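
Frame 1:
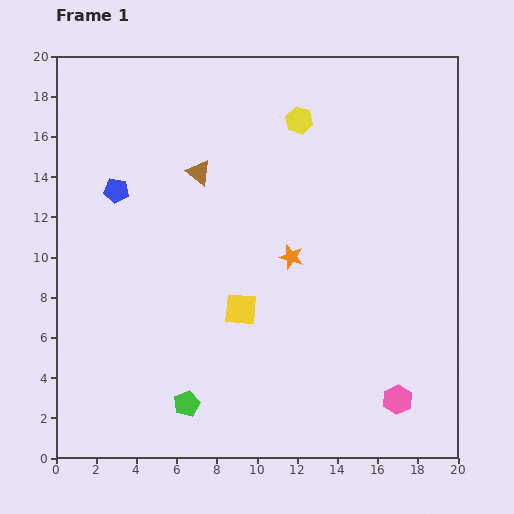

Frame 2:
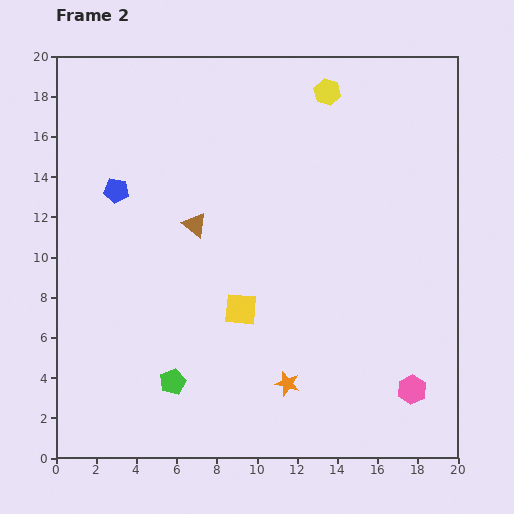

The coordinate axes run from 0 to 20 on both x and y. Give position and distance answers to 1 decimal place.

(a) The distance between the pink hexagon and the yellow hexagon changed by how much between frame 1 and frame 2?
+0.7

Distance in frame 1: 14.7. Distance in frame 2: 15.4.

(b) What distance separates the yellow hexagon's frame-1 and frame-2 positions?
2.0

The yellow hexagon moved from (12.1, 16.8) to (13.5, 18.2), a distance of √(1.4² + 1.4²) ≈ 2.0.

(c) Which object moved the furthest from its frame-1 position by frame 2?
the orange star

(moved 6.3; next 2.6)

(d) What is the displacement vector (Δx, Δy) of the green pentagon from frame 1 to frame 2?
(-0.7, 1.1)

The green pentagon was at (6.5, 2.7) in frame 1 and (5.8, 3.8) in frame 2.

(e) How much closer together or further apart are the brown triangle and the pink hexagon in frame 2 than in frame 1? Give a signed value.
-1.4

Distance in frame 1: 15.0. Distance in frame 2: 13.6.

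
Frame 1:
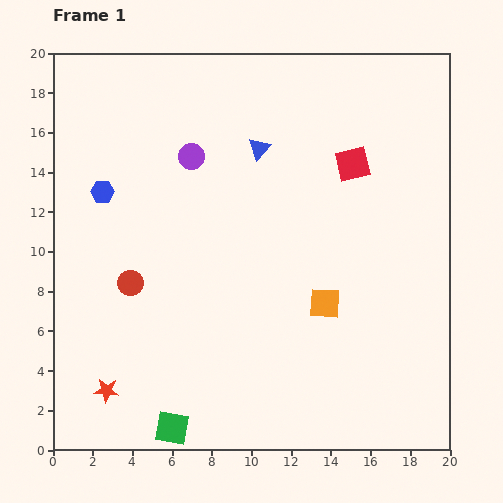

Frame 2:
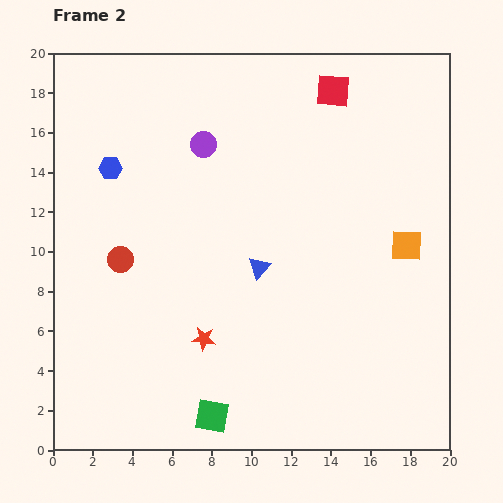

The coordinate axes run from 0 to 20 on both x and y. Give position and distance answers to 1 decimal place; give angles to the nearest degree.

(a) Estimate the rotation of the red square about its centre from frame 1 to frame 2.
18° clockwise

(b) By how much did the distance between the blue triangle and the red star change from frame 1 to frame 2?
-9.8

Distance in frame 1: 14.4. Distance in frame 2: 4.6.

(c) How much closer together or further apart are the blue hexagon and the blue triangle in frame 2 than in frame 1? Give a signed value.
+0.8

Distance in frame 1: 8.2. Distance in frame 2: 9.0.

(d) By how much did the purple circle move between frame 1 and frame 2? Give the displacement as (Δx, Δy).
(0.6, 0.6)

The purple circle was at (7.0, 14.8) in frame 1 and (7.6, 15.4) in frame 2.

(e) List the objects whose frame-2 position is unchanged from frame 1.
none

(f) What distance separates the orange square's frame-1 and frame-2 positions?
5.0

The orange square moved from (13.7, 7.4) to (17.8, 10.3), a distance of √(4.1² + 2.9²) ≈ 5.0.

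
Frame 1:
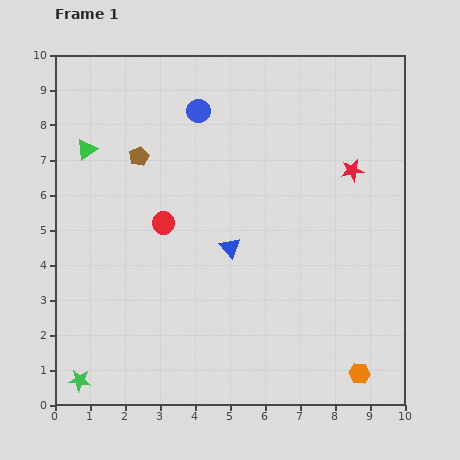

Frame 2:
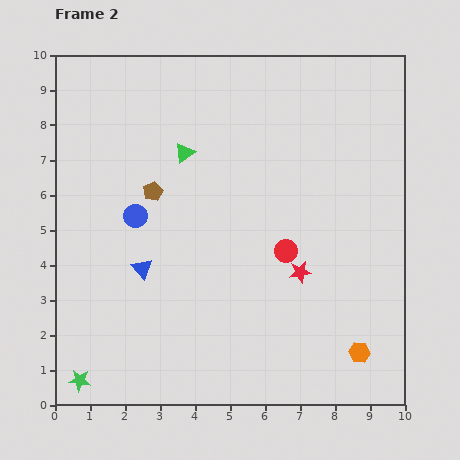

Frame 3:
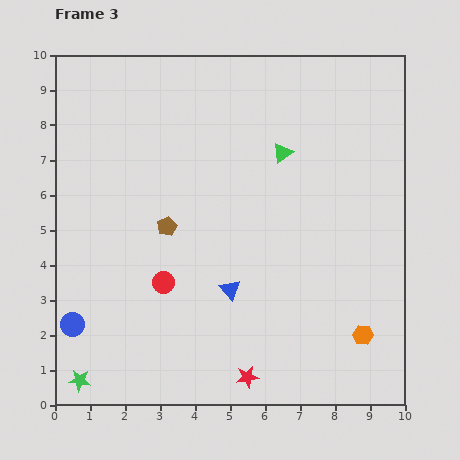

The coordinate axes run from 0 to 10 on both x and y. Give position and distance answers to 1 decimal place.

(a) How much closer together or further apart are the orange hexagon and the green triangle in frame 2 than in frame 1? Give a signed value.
-2.5

Distance in frame 1: 10.1. Distance in frame 2: 7.6.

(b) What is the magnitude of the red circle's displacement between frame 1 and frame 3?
1.7

The red circle moved from (3.1, 5.2) to (3.1, 3.5), a distance of √(0.0² + 1.7²) ≈ 1.7.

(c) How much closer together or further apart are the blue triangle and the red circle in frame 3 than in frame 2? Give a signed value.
-2.2

Distance in frame 2: 4.1. Distance in frame 3: 1.9.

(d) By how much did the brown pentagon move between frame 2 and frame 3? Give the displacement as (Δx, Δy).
(0.4, -1.0)

The brown pentagon was at (2.8, 6.1) in frame 2 and (3.2, 5.1) in frame 3.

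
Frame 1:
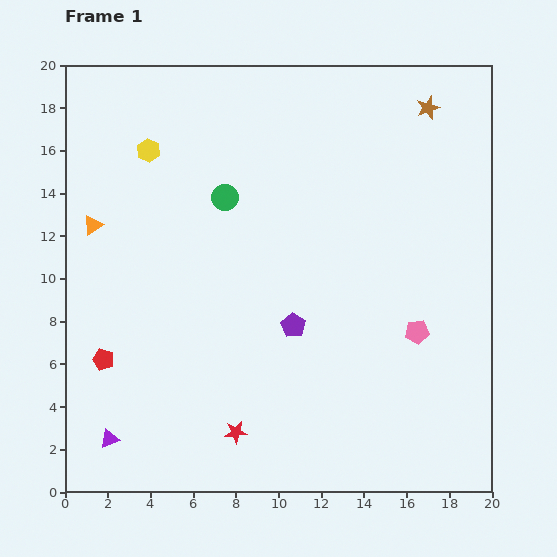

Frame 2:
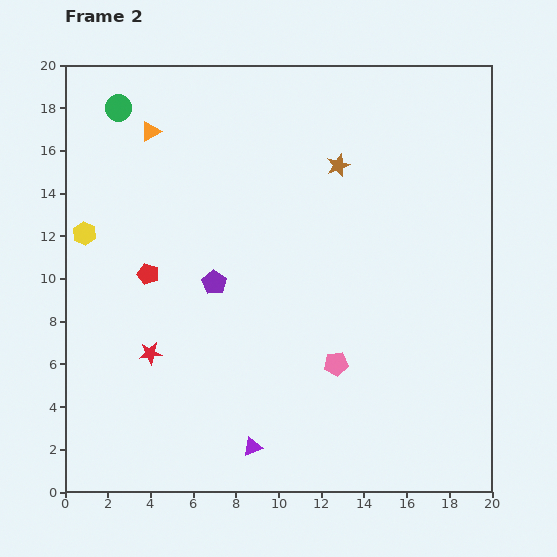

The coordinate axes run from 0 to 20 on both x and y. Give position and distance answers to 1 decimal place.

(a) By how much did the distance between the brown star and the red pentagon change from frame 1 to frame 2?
-8.9

Distance in frame 1: 19.2. Distance in frame 2: 10.3.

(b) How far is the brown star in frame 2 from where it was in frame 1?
5.0

The brown star moved from (17.0, 18.0) to (12.8, 15.3), a distance of √(4.2² + 2.7²) ≈ 5.0.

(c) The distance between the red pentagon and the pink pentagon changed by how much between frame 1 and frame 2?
-5.0

Distance in frame 1: 14.8. Distance in frame 2: 9.8.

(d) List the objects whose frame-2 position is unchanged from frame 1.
none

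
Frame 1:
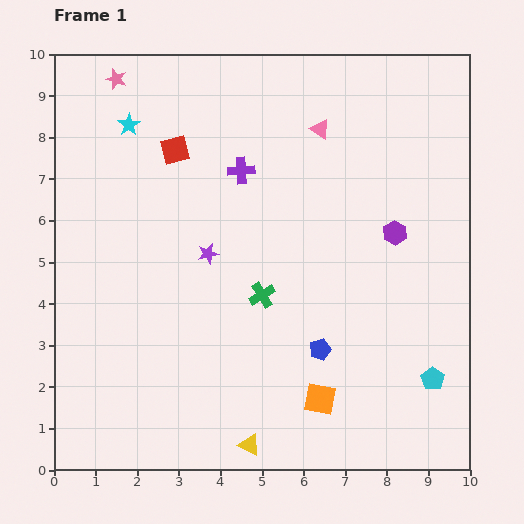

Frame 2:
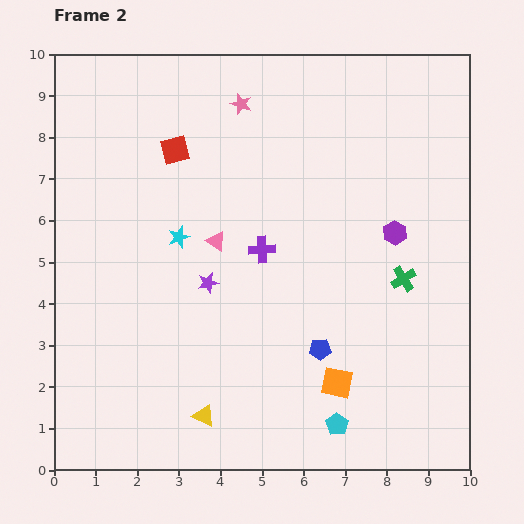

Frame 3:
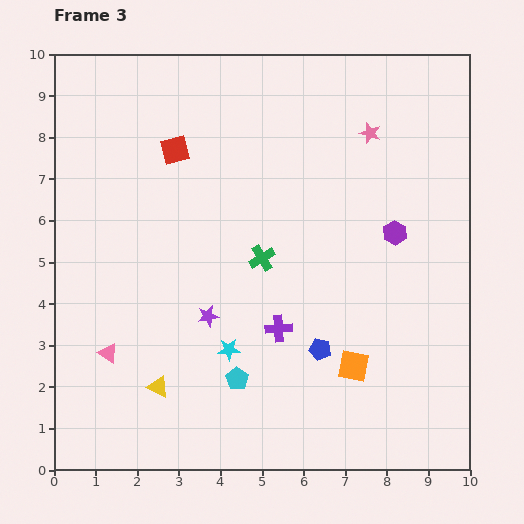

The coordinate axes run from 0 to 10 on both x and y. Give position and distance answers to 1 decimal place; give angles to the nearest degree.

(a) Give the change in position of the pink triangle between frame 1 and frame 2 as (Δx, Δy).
(-2.5, -2.7)

The pink triangle was at (6.4, 8.2) in frame 1 and (3.9, 5.5) in frame 2.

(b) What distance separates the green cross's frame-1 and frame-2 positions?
3.4

The green cross moved from (5.0, 4.2) to (8.4, 4.6), a distance of √(3.4² + 0.4²) ≈ 3.4.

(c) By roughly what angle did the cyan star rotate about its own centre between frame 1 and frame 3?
31° clockwise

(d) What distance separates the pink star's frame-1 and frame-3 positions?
6.2

The pink star moved from (1.5, 9.4) to (7.6, 8.1), a distance of √(6.1² + 1.3²) ≈ 6.2.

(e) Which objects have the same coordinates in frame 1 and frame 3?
the red square, the purple hexagon, the blue pentagon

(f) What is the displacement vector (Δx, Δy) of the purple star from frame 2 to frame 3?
(0.0, -0.8)

The purple star was at (3.7, 4.5) in frame 2 and (3.7, 3.7) in frame 3.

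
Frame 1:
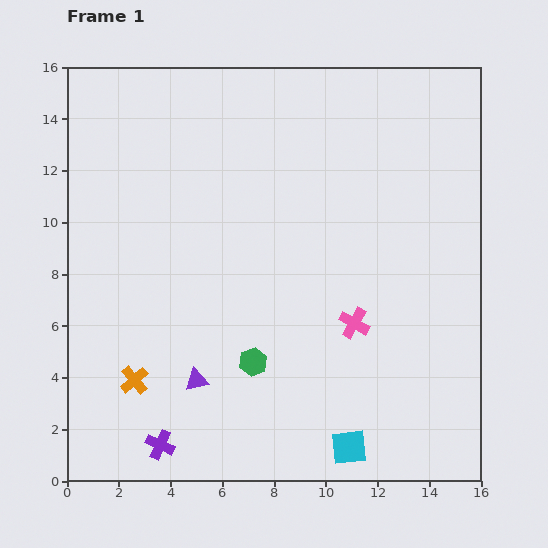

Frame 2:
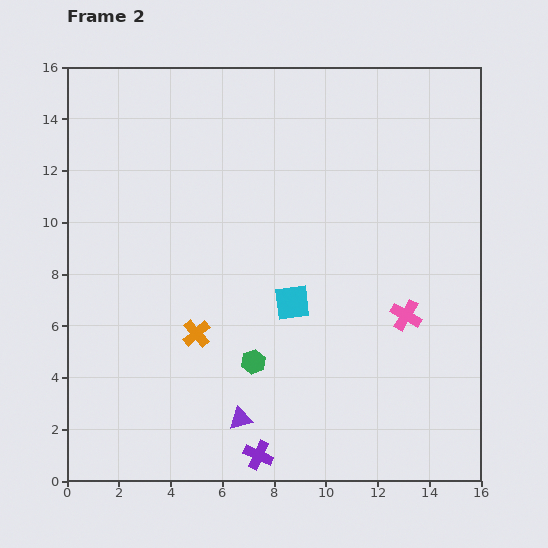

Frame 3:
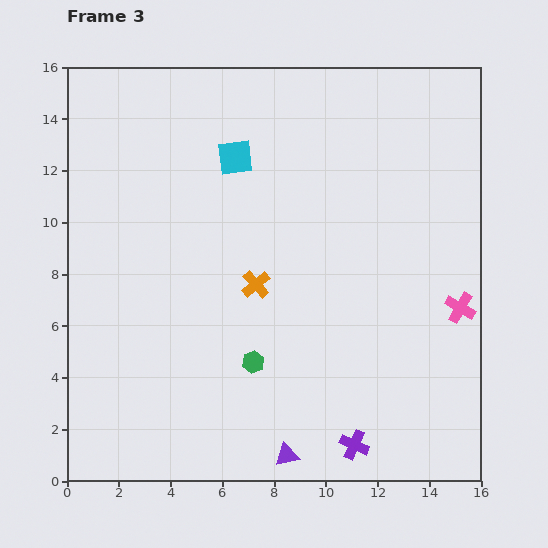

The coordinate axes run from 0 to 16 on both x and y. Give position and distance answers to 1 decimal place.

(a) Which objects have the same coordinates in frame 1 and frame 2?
the green hexagon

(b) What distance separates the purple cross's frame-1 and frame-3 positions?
7.5

The purple cross moved from (3.6, 1.4) to (11.1, 1.4), a distance of √(7.5² + 0.0²) ≈ 7.5.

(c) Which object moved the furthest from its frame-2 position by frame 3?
the cyan square

(moved 6.0; next 3.7)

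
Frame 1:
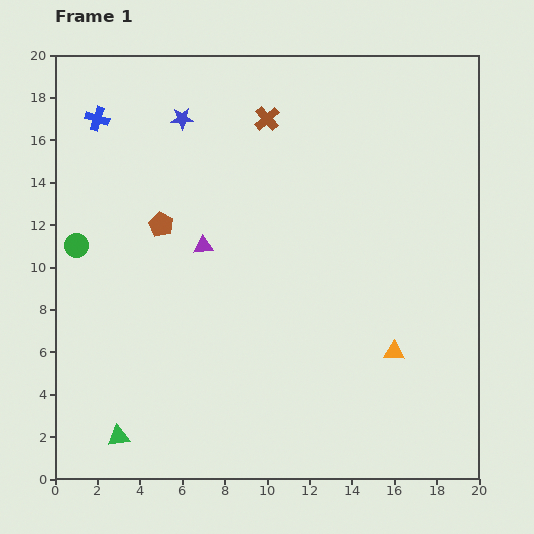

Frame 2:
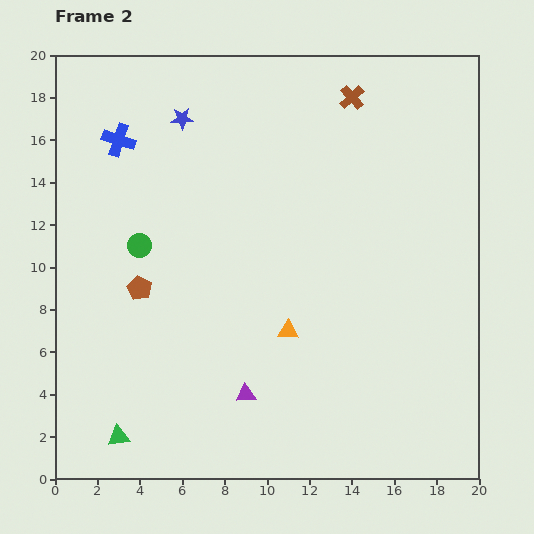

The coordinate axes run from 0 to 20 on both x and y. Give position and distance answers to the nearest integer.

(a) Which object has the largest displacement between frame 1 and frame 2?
the purple triangle

(moved 7; next 5)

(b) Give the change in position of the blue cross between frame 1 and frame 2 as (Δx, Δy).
(1, -1)

The blue cross was at (2, 17) in frame 1 and (3, 16) in frame 2.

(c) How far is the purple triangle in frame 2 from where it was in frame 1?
7

The purple triangle moved from (7, 11) to (9, 4), a distance of √(2² + 7²) ≈ 7.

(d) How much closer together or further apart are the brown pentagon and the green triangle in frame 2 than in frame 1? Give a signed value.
-3

Distance in frame 1: 10. Distance in frame 2: 7.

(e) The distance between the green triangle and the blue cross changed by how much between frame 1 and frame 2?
-1

Distance in frame 1: 15. Distance in frame 2: 14.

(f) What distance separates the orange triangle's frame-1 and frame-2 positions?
5

The orange triangle moved from (16, 6) to (11, 7), a distance of √(5² + 1²) ≈ 5.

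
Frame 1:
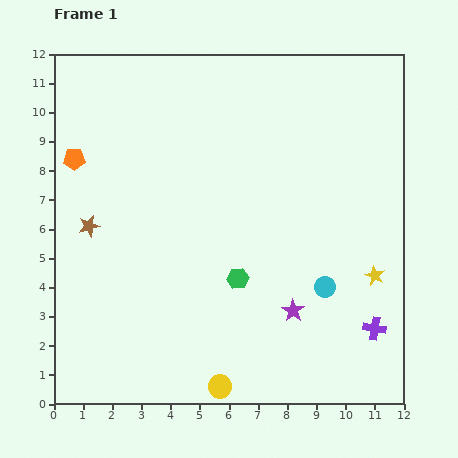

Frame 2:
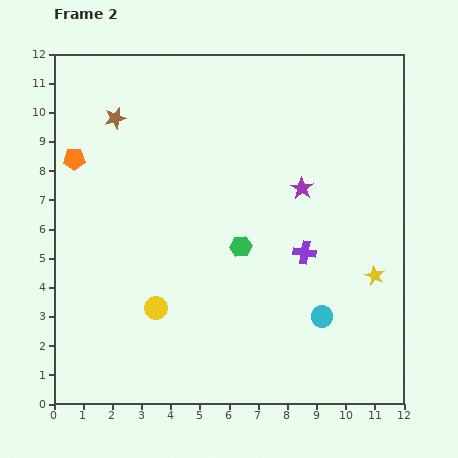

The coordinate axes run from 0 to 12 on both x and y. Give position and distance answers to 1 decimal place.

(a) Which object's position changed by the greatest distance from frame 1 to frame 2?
the purple star

(moved 4.2; next 3.8)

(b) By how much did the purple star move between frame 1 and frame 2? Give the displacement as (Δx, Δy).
(0.3, 4.2)

The purple star was at (8.2, 3.2) in frame 1 and (8.5, 7.4) in frame 2.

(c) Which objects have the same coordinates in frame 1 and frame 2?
the orange pentagon, the yellow star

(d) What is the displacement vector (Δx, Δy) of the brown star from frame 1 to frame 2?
(0.9, 3.7)

The brown star was at (1.2, 6.1) in frame 1 and (2.1, 9.8) in frame 2.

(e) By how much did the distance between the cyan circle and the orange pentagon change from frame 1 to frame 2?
+0.4

Distance in frame 1: 9.7. Distance in frame 2: 10.1.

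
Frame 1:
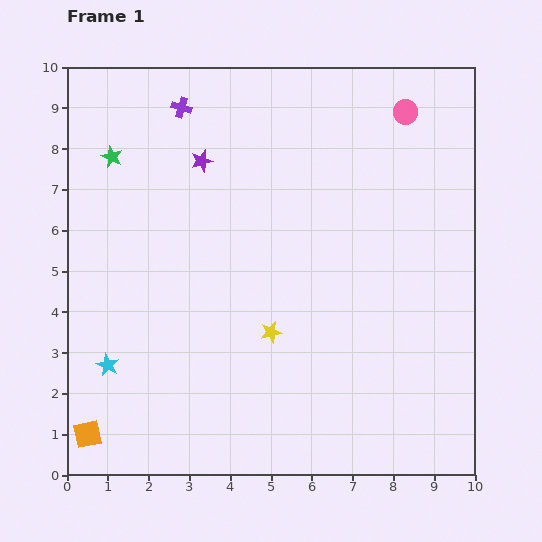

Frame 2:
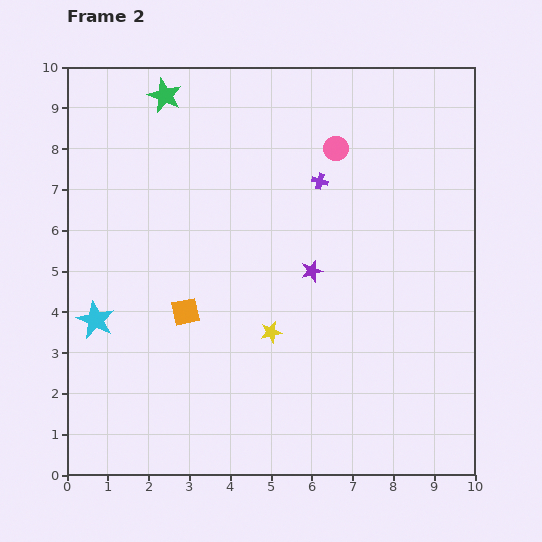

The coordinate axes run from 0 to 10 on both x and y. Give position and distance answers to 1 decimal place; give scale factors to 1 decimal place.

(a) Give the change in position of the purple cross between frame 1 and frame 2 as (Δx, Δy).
(3.4, -1.8)

The purple cross was at (2.8, 9.0) in frame 1 and (6.2, 7.2) in frame 2.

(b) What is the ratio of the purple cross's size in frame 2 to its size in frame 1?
0.8×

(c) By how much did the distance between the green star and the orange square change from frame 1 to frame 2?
-1.5

Distance in frame 1: 6.8. Distance in frame 2: 5.3.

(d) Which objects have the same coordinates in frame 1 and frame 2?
the yellow star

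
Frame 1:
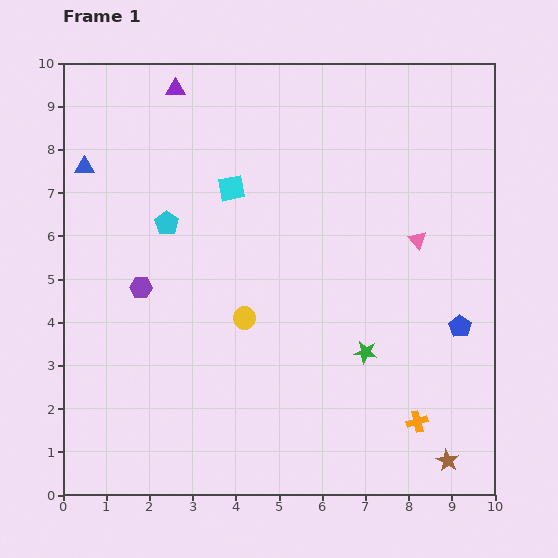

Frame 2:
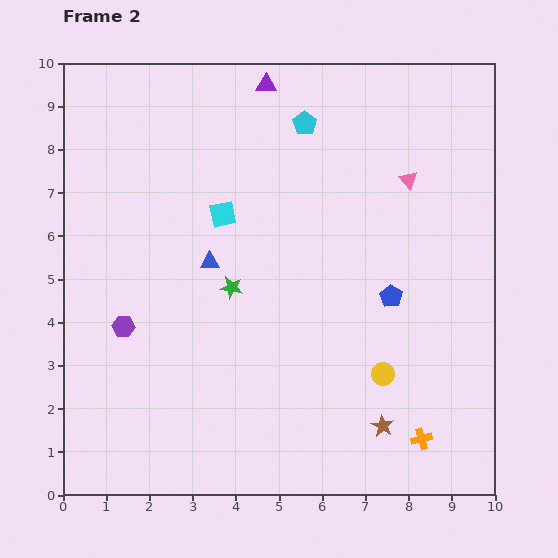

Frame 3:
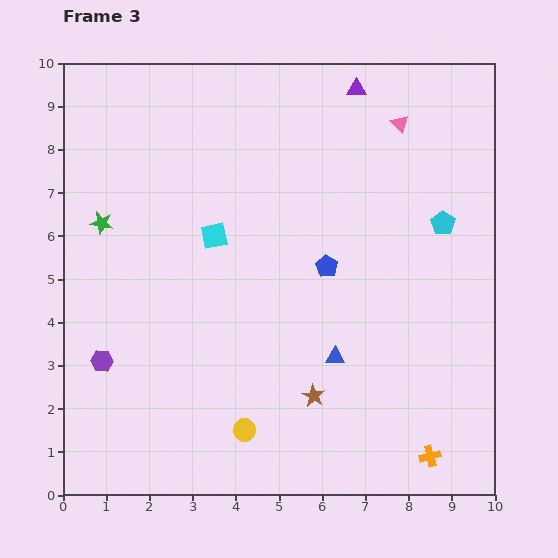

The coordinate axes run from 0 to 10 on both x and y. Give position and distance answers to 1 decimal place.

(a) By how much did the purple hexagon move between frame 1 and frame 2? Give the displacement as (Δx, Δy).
(-0.4, -0.9)

The purple hexagon was at (1.8, 4.8) in frame 1 and (1.4, 3.9) in frame 2.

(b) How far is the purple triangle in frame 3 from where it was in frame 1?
4.2

The purple triangle moved from (2.6, 9.4) to (6.8, 9.4), a distance of √(4.2² + 0.0²) ≈ 4.2.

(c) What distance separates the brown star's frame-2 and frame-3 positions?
1.7

The brown star moved from (7.4, 1.6) to (5.8, 2.3), a distance of √(1.6² + 0.7²) ≈ 1.7.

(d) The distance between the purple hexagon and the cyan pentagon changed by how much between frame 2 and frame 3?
+2.2

Distance in frame 2: 6.3. Distance in frame 3: 8.5.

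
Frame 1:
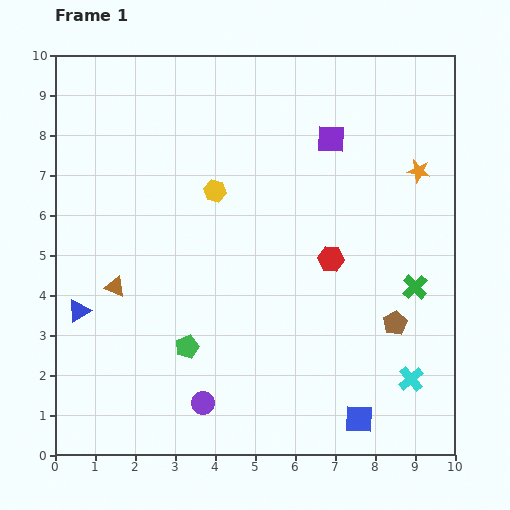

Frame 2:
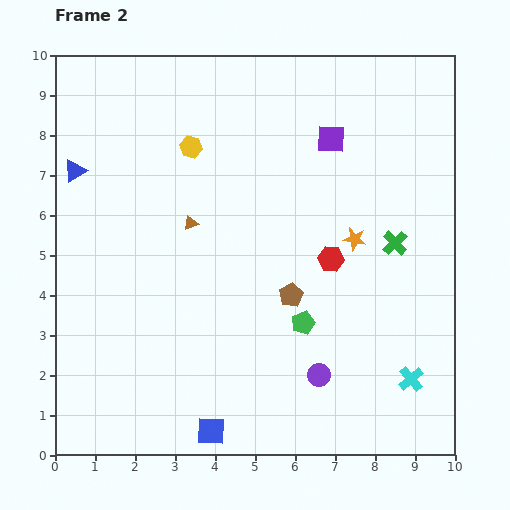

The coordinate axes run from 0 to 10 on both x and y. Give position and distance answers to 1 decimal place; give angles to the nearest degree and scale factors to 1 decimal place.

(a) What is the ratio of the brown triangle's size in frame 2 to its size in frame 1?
0.7×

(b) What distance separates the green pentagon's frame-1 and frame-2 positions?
3.0

The green pentagon moved from (3.3, 2.7) to (6.2, 3.3), a distance of √(2.9² + 0.6²) ≈ 3.0.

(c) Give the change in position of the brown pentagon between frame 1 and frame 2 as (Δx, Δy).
(-2.6, 0.7)

The brown pentagon was at (8.5, 3.3) in frame 1 and (5.9, 4.0) in frame 2.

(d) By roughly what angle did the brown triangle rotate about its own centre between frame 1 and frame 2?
43° counter-clockwise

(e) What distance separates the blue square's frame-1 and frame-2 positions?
3.7

The blue square moved from (7.6, 0.9) to (3.9, 0.6), a distance of √(3.7² + 0.3²) ≈ 3.7.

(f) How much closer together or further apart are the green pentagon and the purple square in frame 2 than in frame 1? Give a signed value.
-1.6

Distance in frame 1: 6.3. Distance in frame 2: 4.7.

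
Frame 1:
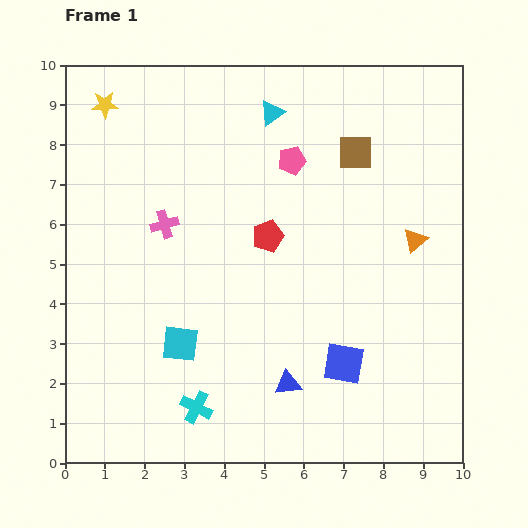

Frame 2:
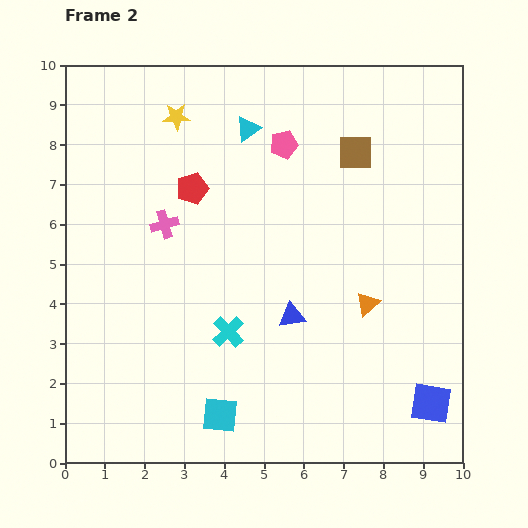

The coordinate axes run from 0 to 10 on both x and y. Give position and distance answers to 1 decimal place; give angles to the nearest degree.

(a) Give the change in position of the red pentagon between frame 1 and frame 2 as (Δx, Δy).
(-1.9, 1.2)

The red pentagon was at (5.1, 5.7) in frame 1 and (3.2, 6.9) in frame 2.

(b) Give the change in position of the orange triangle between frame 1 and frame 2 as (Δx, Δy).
(-1.2, -1.6)

The orange triangle was at (8.8, 5.6) in frame 1 and (7.6, 4.0) in frame 2.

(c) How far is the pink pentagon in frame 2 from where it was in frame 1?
0.4

The pink pentagon moved from (5.7, 7.6) to (5.5, 8.0), a distance of √(0.2² + 0.4²) ≈ 0.4.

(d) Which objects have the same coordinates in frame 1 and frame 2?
the pink cross, the brown square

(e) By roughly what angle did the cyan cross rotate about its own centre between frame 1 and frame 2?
19° clockwise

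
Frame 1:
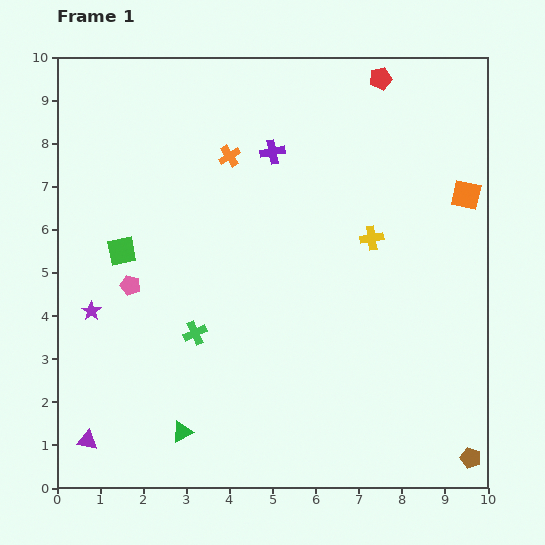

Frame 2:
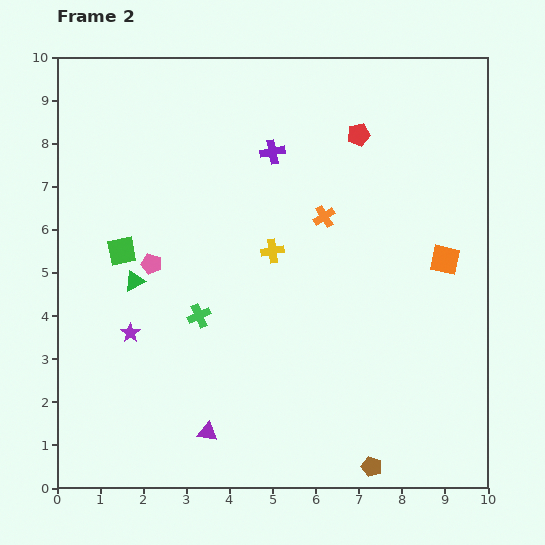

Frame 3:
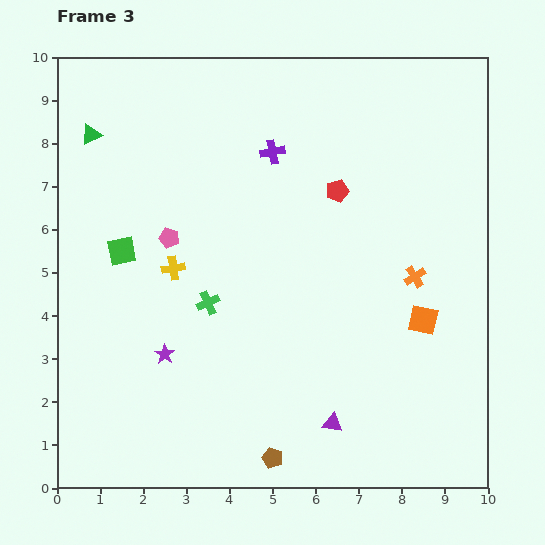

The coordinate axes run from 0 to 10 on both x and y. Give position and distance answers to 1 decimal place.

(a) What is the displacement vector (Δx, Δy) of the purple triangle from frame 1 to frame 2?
(2.8, 0.2)

The purple triangle was at (0.7, 1.1) in frame 1 and (3.5, 1.3) in frame 2.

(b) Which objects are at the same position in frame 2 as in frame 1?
the purple cross, the green square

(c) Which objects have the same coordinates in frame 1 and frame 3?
the purple cross, the green square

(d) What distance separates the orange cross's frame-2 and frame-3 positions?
2.5

The orange cross moved from (6.2, 6.3) to (8.3, 4.9), a distance of √(2.1² + 1.4²) ≈ 2.5.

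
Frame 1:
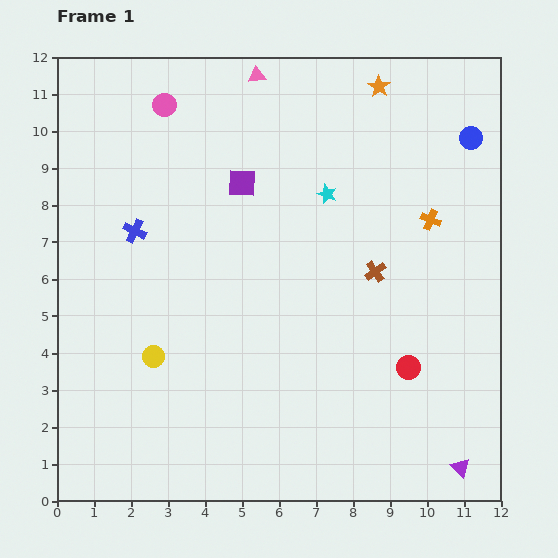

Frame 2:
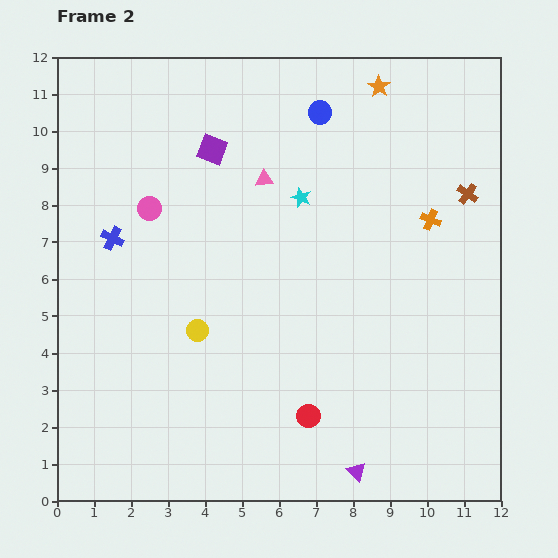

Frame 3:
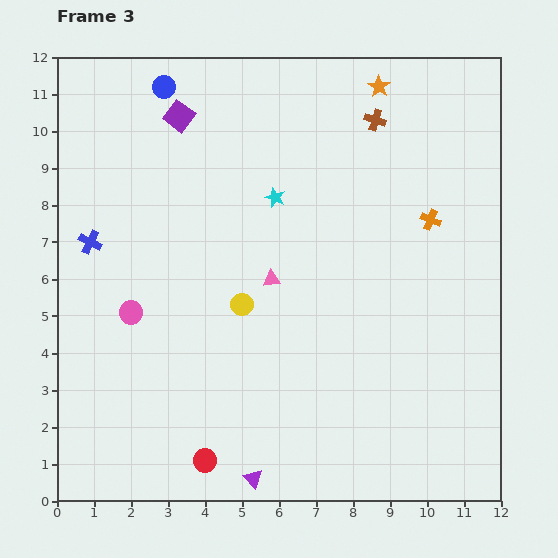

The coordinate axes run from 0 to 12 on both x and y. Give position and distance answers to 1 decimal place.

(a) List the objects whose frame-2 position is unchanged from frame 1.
the orange star, the orange cross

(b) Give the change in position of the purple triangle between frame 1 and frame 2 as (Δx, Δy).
(-2.8, -0.1)

The purple triangle was at (10.9, 0.9) in frame 1 and (8.1, 0.8) in frame 2.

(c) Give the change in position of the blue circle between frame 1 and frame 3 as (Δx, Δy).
(-8.3, 1.4)

The blue circle was at (11.2, 9.8) in frame 1 and (2.9, 11.2) in frame 3.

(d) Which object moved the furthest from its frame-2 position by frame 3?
the blue circle

(moved 4.3; next 3.2)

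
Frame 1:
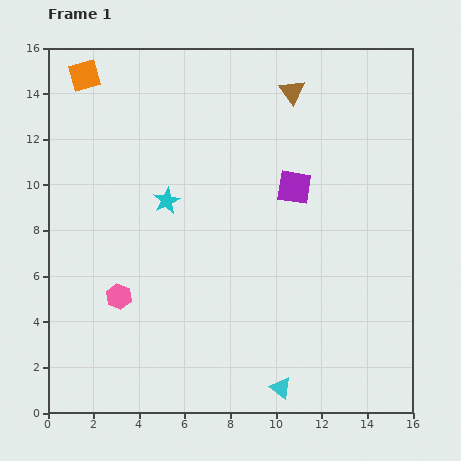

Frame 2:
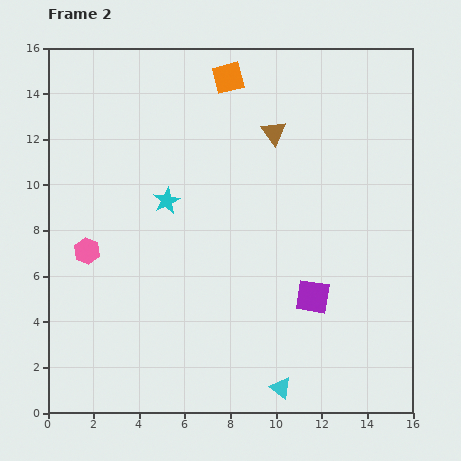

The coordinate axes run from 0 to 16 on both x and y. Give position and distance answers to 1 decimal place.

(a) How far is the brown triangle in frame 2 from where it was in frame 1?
2.0

The brown triangle moved from (10.7, 14.1) to (9.9, 12.3), a distance of √(0.8² + 1.8²) ≈ 2.0.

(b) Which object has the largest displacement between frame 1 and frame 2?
the orange square

(moved 6.3; next 4.9)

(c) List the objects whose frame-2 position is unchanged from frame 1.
the cyan triangle, the cyan star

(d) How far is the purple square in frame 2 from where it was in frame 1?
4.9

The purple square moved from (10.8, 9.9) to (11.6, 5.1), a distance of √(0.8² + 4.8²) ≈ 4.9.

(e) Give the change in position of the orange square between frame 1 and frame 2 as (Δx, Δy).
(6.3, -0.1)

The orange square was at (1.6, 14.8) in frame 1 and (7.9, 14.7) in frame 2.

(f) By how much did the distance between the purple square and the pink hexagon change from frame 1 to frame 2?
+1.0

Distance in frame 1: 9.1. Distance in frame 2: 10.1.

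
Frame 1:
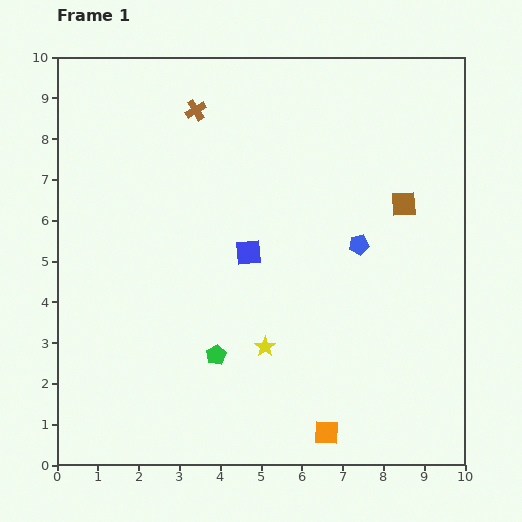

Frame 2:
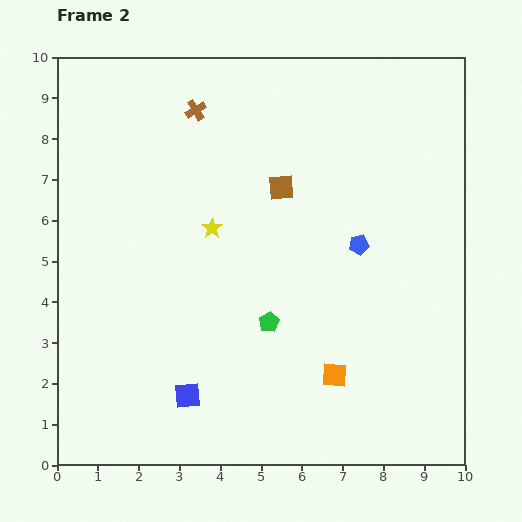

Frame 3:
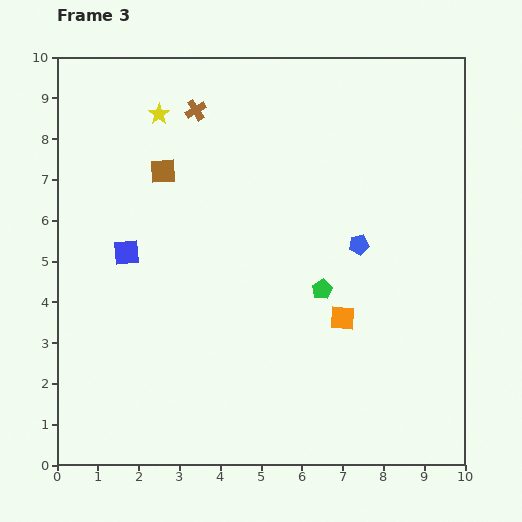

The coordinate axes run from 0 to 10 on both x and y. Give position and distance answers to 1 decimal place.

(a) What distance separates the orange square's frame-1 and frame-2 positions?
1.4

The orange square moved from (6.6, 0.8) to (6.8, 2.2), a distance of √(0.2² + 1.4²) ≈ 1.4.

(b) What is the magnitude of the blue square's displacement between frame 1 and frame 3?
3.0

The blue square moved from (4.7, 5.2) to (1.7, 5.2), a distance of √(3.0² + 0.0²) ≈ 3.0.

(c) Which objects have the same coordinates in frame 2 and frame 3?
the brown cross, the blue pentagon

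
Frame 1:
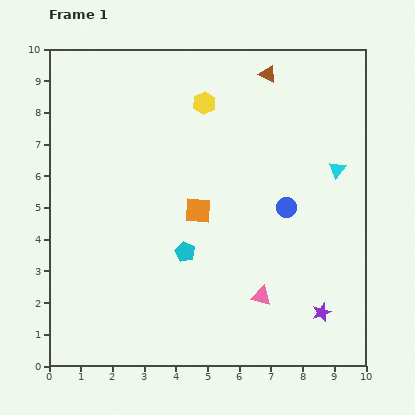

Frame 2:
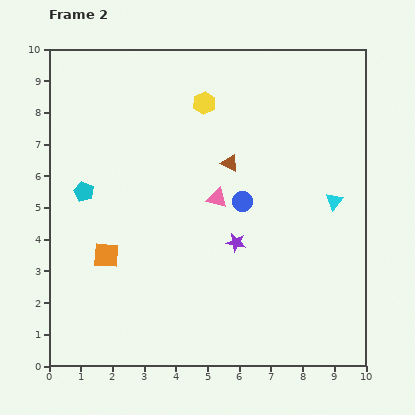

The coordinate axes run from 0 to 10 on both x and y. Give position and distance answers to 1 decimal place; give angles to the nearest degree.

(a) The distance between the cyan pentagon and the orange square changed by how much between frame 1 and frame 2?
+0.7

Distance in frame 1: 1.4. Distance in frame 2: 2.1.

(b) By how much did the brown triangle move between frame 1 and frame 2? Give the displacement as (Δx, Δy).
(-1.2, -2.8)

The brown triangle was at (6.9, 9.2) in frame 1 and (5.7, 6.4) in frame 2.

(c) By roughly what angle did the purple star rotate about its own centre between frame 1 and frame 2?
30° clockwise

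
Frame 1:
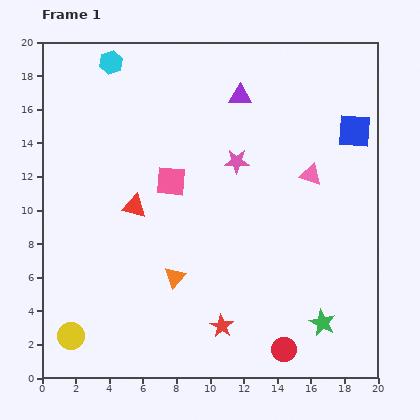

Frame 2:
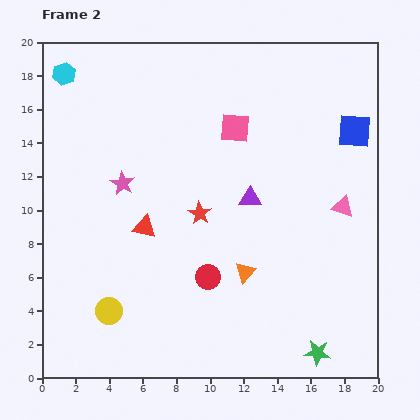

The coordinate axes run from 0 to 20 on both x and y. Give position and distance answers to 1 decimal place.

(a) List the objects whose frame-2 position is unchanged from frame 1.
the blue square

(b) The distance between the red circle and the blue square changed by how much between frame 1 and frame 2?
-1.4

Distance in frame 1: 13.7. Distance in frame 2: 12.3.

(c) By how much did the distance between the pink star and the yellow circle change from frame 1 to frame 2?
-6.8

Distance in frame 1: 14.4. Distance in frame 2: 7.6.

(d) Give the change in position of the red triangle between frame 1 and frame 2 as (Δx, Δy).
(0.6, -1.2)

The red triangle was at (5.5, 10.2) in frame 1 and (6.1, 9.0) in frame 2.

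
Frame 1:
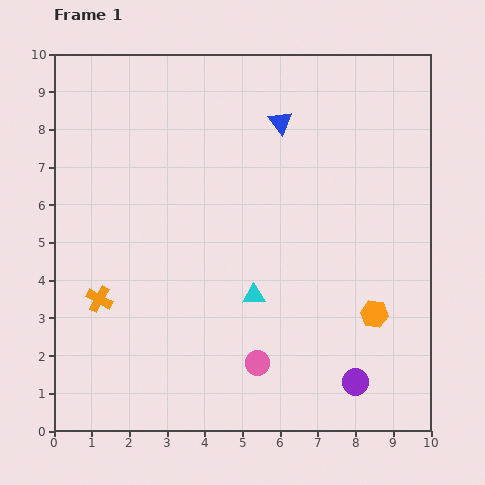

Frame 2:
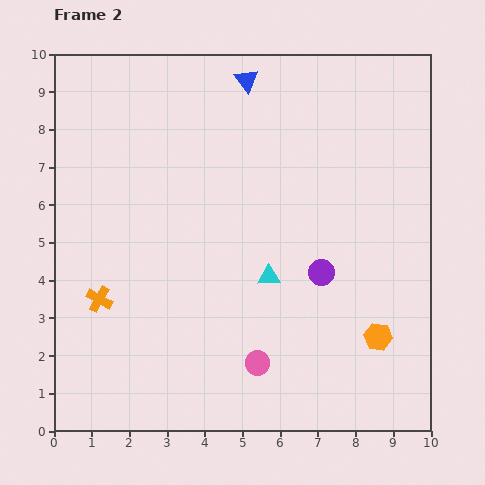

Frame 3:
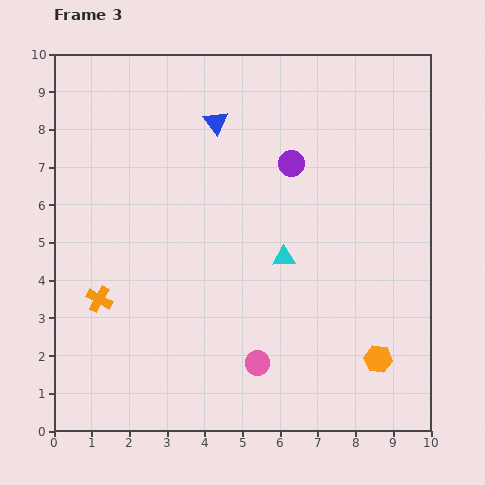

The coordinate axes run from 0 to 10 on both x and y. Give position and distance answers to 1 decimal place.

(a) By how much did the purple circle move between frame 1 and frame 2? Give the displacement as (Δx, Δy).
(-0.9, 2.9)

The purple circle was at (8.0, 1.3) in frame 1 and (7.1, 4.2) in frame 2.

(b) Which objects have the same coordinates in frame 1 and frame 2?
the pink circle, the orange cross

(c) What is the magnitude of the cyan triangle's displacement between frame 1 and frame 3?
1.3

The cyan triangle moved from (5.3, 3.6) to (6.1, 4.6), a distance of √(0.8² + 1.0²) ≈ 1.3.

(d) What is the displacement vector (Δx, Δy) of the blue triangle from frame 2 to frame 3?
(-0.8, -1.1)

The blue triangle was at (5.1, 9.3) in frame 2 and (4.3, 8.2) in frame 3.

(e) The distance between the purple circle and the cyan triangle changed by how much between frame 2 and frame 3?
+1.1

Distance in frame 2: 1.4. Distance in frame 3: 2.5.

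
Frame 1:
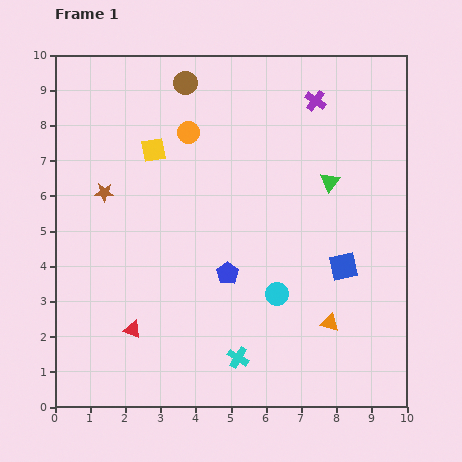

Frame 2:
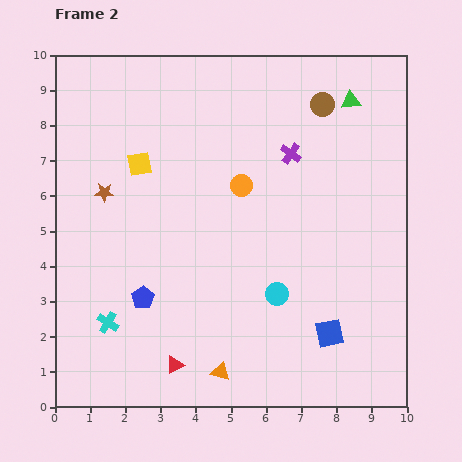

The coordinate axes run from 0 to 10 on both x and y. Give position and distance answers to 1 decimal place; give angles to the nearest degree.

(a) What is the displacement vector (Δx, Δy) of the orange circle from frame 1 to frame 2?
(1.5, -1.5)

The orange circle was at (3.8, 7.8) in frame 1 and (5.3, 6.3) in frame 2.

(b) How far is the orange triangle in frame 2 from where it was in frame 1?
3.4

The orange triangle moved from (7.8, 2.4) to (4.7, 1.0), a distance of √(3.1² + 1.4²) ≈ 3.4.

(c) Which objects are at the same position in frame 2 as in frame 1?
the cyan circle, the brown star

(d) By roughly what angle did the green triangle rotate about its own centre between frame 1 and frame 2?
47° clockwise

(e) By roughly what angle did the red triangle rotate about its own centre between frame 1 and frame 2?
49° counter-clockwise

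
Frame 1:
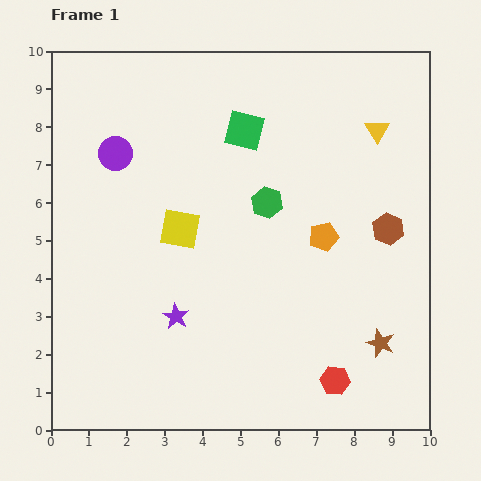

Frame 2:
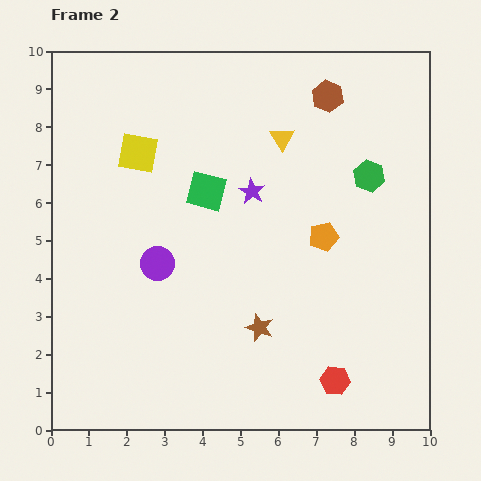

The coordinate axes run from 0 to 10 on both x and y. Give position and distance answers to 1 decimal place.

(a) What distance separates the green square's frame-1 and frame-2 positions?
1.9

The green square moved from (5.1, 7.9) to (4.1, 6.3), a distance of √(1.0² + 1.6²) ≈ 1.9.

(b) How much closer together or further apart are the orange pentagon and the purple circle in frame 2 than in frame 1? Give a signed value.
-1.4

Distance in frame 1: 5.9. Distance in frame 2: 4.5.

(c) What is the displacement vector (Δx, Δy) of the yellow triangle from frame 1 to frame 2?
(-2.5, -0.2)

The yellow triangle was at (8.6, 7.9) in frame 1 and (6.1, 7.7) in frame 2.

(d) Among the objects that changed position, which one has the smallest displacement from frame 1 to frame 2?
the green square

(moved 1.9)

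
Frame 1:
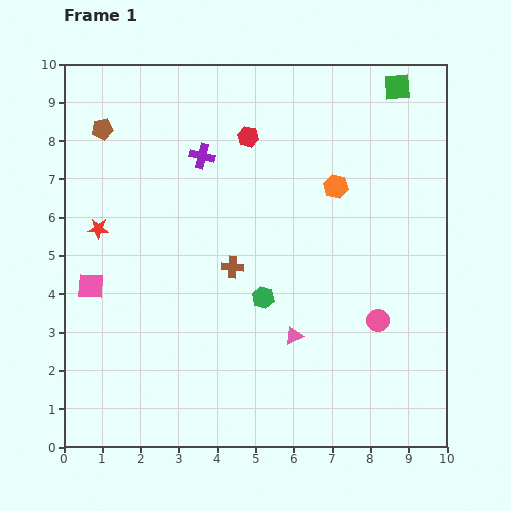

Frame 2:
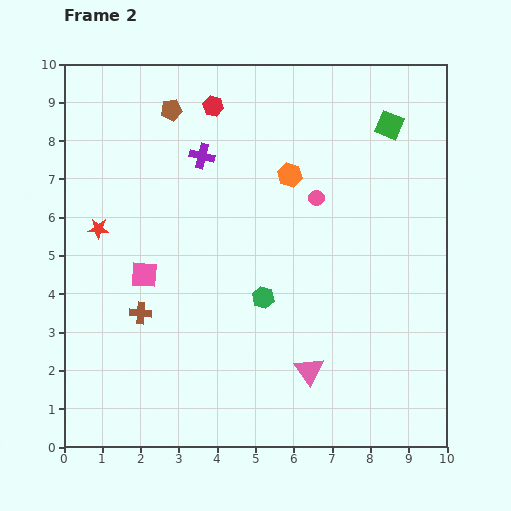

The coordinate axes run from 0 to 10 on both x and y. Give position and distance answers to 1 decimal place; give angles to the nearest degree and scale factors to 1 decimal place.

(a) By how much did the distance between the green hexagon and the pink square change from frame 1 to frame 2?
-1.3

Distance in frame 1: 4.5. Distance in frame 2: 3.2.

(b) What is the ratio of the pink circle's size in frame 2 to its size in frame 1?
0.7×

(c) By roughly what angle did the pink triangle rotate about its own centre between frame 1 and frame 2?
41° counter-clockwise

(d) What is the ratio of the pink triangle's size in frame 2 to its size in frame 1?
1.6×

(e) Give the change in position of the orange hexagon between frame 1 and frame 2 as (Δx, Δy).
(-1.2, 0.3)

The orange hexagon was at (7.1, 6.8) in frame 1 and (5.9, 7.1) in frame 2.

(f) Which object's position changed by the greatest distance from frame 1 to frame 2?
the pink circle

(moved 3.6; next 2.7)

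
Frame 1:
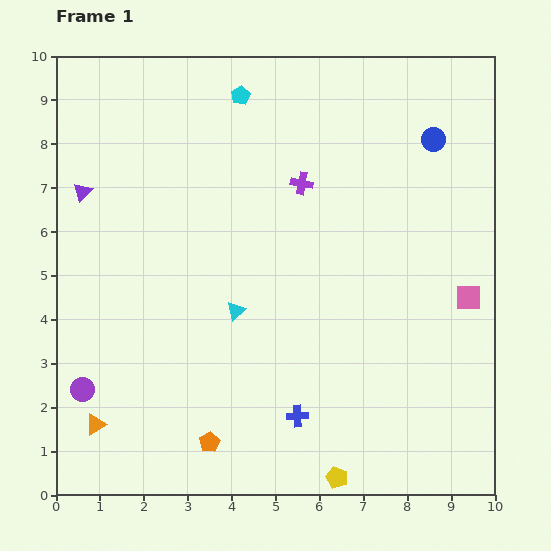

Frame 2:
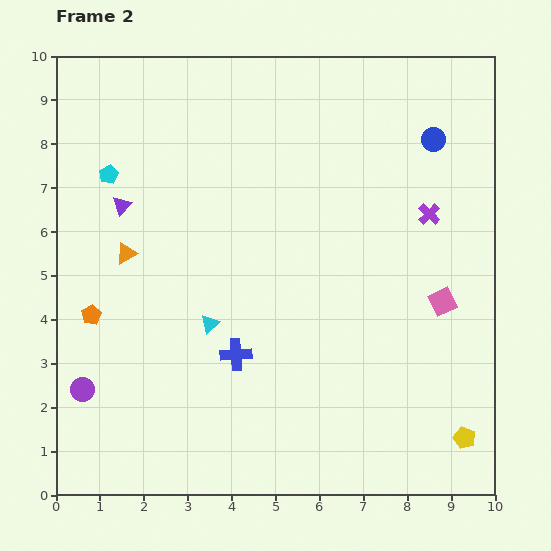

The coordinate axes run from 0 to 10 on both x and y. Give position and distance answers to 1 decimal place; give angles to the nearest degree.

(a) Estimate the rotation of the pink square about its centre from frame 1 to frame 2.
26° counter-clockwise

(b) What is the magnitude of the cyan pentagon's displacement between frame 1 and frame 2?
3.5

The cyan pentagon moved from (4.2, 9.1) to (1.2, 7.3), a distance of √(3.0² + 1.8²) ≈ 3.5.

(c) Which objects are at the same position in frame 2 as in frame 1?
the purple circle, the blue circle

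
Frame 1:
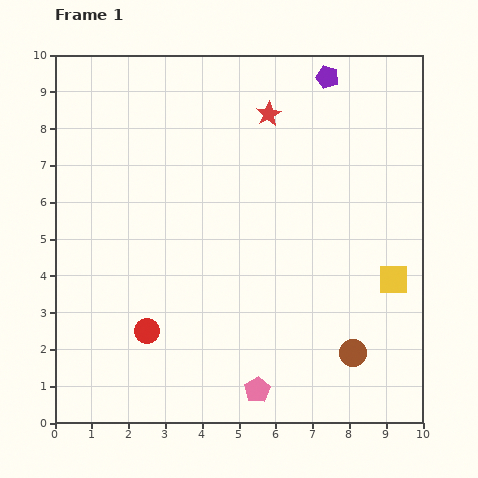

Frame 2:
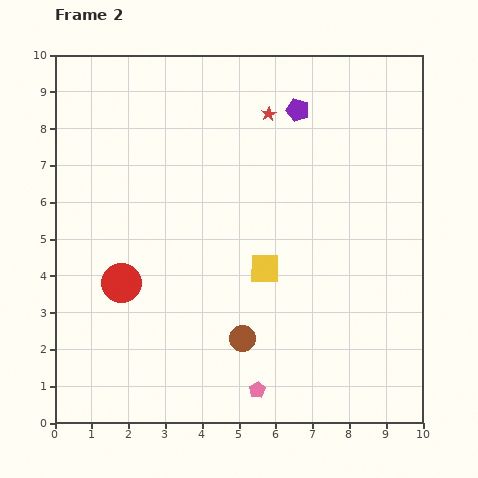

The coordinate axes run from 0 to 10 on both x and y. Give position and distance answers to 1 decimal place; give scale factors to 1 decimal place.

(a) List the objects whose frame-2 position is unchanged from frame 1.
the red star, the pink pentagon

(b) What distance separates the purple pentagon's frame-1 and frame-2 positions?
1.2

The purple pentagon moved from (7.4, 9.4) to (6.6, 8.5), a distance of √(0.8² + 0.9²) ≈ 1.2.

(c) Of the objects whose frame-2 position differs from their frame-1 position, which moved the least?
the purple pentagon

(moved 1.2)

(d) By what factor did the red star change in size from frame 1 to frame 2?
0.6×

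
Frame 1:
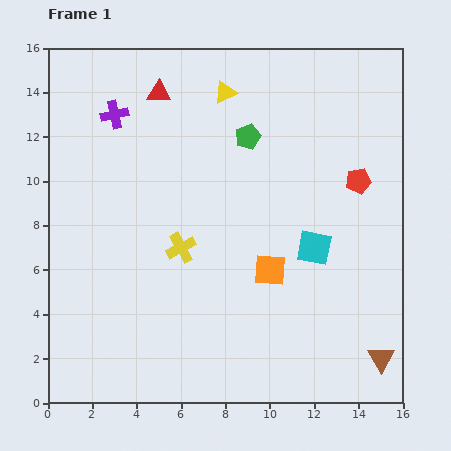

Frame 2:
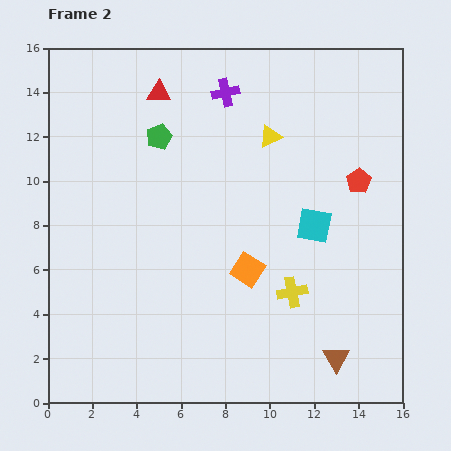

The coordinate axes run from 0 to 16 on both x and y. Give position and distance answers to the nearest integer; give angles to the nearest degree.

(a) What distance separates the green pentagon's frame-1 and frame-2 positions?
4

The green pentagon moved from (9, 12) to (5, 12), a distance of √(4² + 0²) ≈ 4.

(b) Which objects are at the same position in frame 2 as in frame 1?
the red pentagon, the red triangle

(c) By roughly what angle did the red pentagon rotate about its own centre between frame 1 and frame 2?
22° counter-clockwise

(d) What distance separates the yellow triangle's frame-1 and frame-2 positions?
3

The yellow triangle moved from (8, 14) to (10, 12), a distance of √(2² + 2²) ≈ 3.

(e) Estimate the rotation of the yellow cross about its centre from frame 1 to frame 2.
17° clockwise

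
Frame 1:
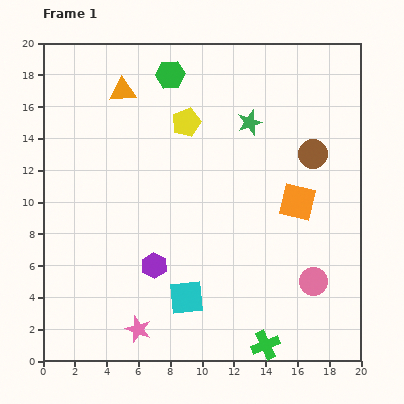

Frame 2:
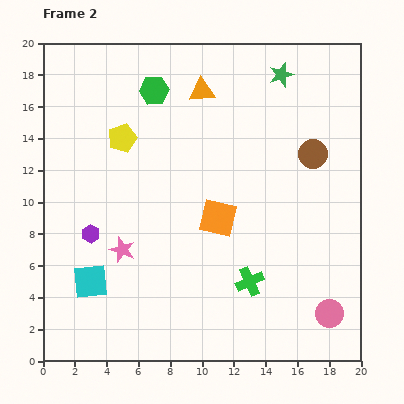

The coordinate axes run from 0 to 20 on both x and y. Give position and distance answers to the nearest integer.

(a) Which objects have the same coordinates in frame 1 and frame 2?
the brown circle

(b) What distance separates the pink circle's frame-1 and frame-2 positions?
2

The pink circle moved from (17, 5) to (18, 3), a distance of √(1² + 2²) ≈ 2.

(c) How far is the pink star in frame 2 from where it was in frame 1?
5

The pink star moved from (6, 2) to (5, 7), a distance of √(1² + 5²) ≈ 5.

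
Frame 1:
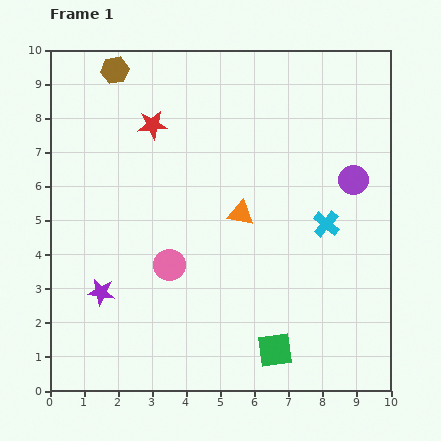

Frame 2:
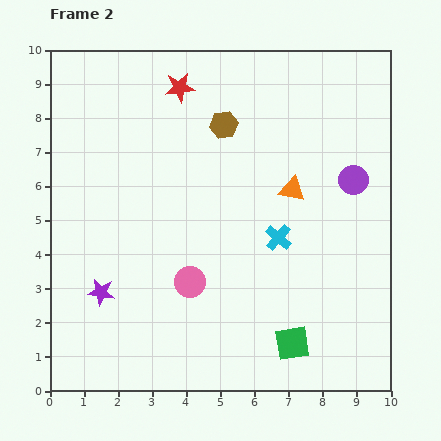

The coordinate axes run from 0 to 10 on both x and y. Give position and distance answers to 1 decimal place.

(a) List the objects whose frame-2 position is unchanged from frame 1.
the purple circle, the purple star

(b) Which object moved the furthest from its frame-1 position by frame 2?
the brown hexagon

(moved 3.6; next 1.7)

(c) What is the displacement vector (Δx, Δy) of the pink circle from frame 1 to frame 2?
(0.6, -0.5)

The pink circle was at (3.5, 3.7) in frame 1 and (4.1, 3.2) in frame 2.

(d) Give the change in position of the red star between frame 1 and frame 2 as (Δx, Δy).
(0.8, 1.1)

The red star was at (3.0, 7.8) in frame 1 and (3.8, 8.9) in frame 2.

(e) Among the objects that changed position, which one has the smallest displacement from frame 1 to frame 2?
the green square

(moved 0.5)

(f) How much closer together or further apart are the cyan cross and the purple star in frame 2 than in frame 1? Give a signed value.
-1.5

Distance in frame 1: 6.9. Distance in frame 2: 5.4.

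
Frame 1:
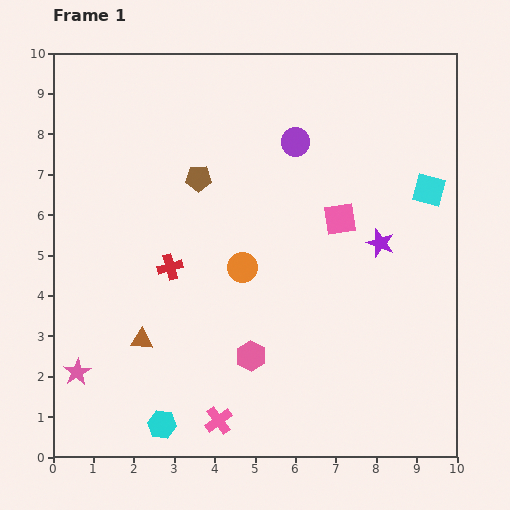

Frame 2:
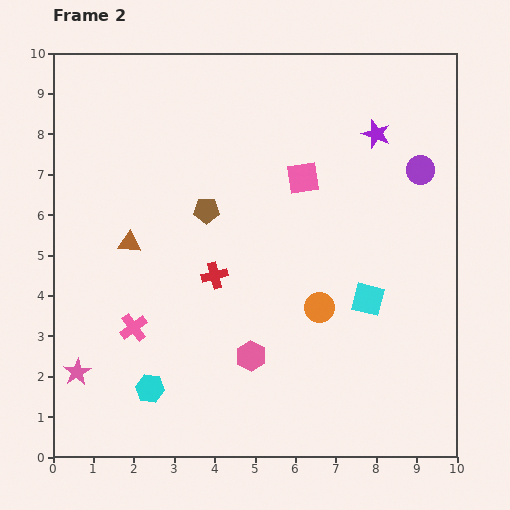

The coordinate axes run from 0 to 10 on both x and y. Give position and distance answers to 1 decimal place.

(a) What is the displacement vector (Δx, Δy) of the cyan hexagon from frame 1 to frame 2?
(-0.3, 0.9)

The cyan hexagon was at (2.7, 0.8) in frame 1 and (2.4, 1.7) in frame 2.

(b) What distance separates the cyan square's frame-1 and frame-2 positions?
3.1

The cyan square moved from (9.3, 6.6) to (7.8, 3.9), a distance of √(1.5² + 2.7²) ≈ 3.1.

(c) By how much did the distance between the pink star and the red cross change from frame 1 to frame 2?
+0.7

Distance in frame 1: 3.5. Distance in frame 2: 4.2.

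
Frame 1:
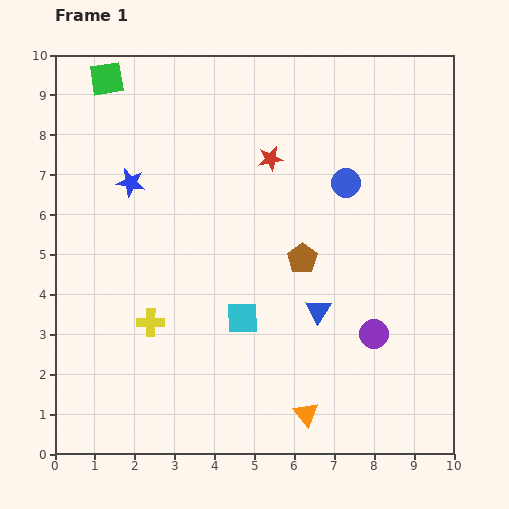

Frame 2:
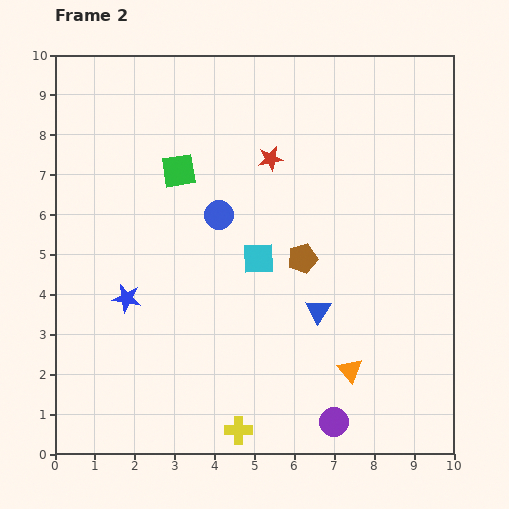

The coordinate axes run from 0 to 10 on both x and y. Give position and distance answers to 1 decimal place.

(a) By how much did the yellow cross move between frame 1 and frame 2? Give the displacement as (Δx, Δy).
(2.2, -2.7)

The yellow cross was at (2.4, 3.3) in frame 1 and (4.6, 0.6) in frame 2.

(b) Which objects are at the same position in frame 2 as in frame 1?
the red star, the blue triangle, the brown pentagon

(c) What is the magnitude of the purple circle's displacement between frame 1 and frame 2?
2.4

The purple circle moved from (8.0, 3.0) to (7.0, 0.8), a distance of √(1.0² + 2.2²) ≈ 2.4.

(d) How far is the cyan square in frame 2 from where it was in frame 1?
1.6

The cyan square moved from (4.7, 3.4) to (5.1, 4.9), a distance of √(0.4² + 1.5²) ≈ 1.6.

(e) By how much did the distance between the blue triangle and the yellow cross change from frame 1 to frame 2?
-0.6

Distance in frame 1: 4.2. Distance in frame 2: 3.6.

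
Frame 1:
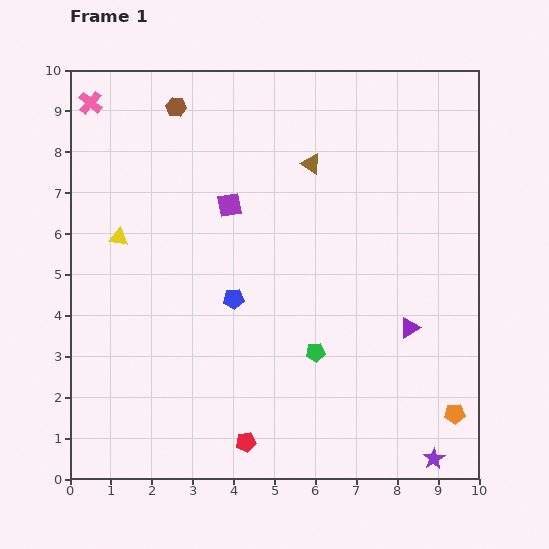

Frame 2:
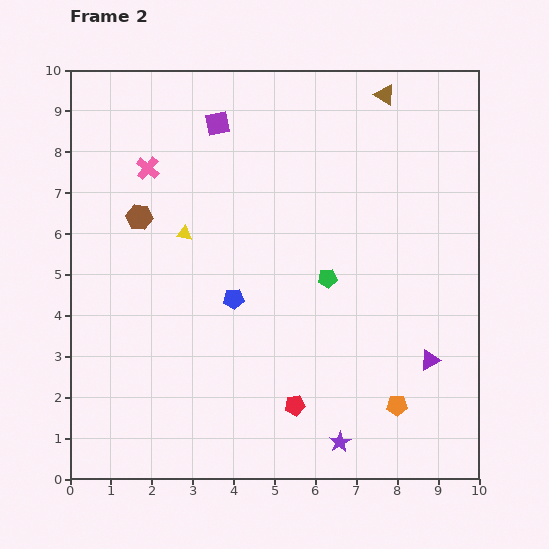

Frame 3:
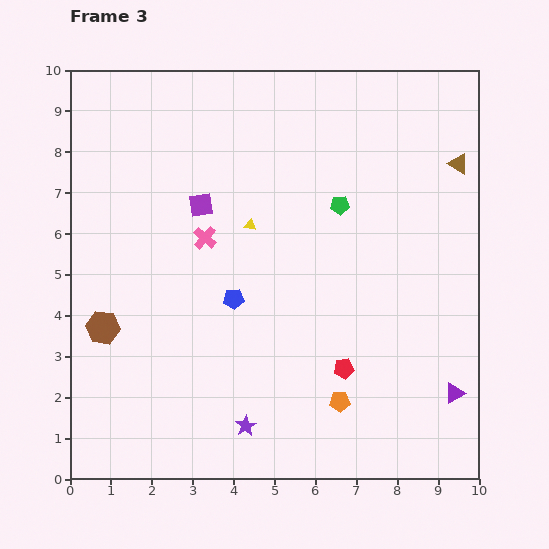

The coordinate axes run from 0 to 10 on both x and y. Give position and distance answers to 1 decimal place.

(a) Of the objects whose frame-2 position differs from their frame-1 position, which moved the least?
the purple triangle

(moved 0.9)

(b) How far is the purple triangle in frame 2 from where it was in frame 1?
0.9

The purple triangle moved from (8.3, 3.7) to (8.8, 2.9), a distance of √(0.5² + 0.8²) ≈ 0.9.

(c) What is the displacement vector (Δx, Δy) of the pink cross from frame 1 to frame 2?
(1.4, -1.6)

The pink cross was at (0.5, 9.2) in frame 1 and (1.9, 7.6) in frame 2.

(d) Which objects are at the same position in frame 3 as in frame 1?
the blue pentagon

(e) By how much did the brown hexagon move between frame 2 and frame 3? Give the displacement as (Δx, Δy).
(-0.9, -2.7)

The brown hexagon was at (1.7, 6.4) in frame 2 and (0.8, 3.7) in frame 3.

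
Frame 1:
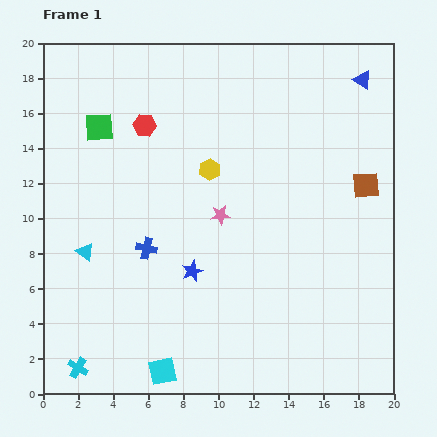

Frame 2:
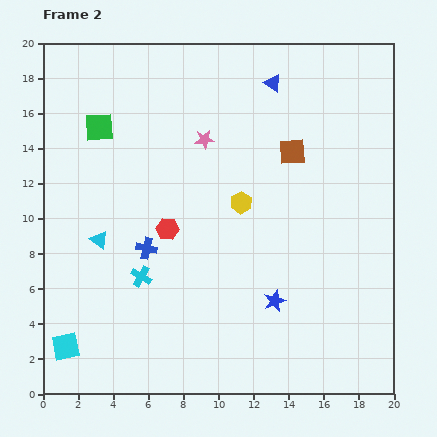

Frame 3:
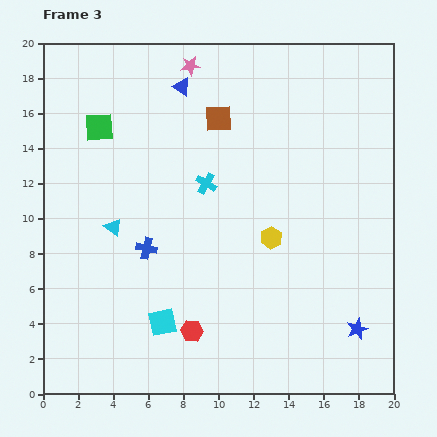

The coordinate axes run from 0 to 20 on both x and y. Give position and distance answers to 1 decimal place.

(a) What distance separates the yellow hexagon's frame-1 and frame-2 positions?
2.6

The yellow hexagon moved from (9.5, 12.8) to (11.3, 10.9), a distance of √(1.8² + 1.9²) ≈ 2.6.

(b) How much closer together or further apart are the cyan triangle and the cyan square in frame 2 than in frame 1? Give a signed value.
-1.7

Distance in frame 1: 8.1. Distance in frame 2: 6.4.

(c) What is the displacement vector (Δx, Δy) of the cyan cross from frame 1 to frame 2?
(3.6, 5.2)

The cyan cross was at (2.0, 1.5) in frame 1 and (5.6, 6.7) in frame 2.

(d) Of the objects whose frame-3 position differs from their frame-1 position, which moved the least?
the cyan triangle

(moved 2.1)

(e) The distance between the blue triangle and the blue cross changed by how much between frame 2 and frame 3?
-2.4

Distance in frame 2: 11.8. Distance in frame 3: 9.4.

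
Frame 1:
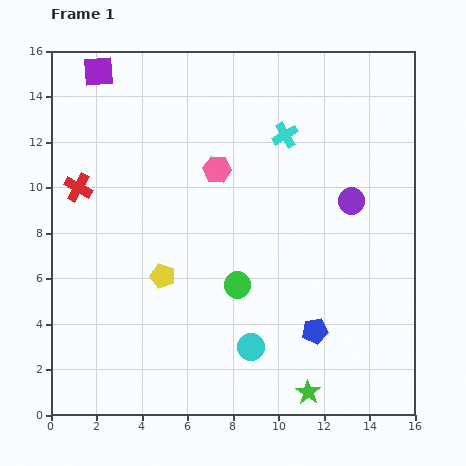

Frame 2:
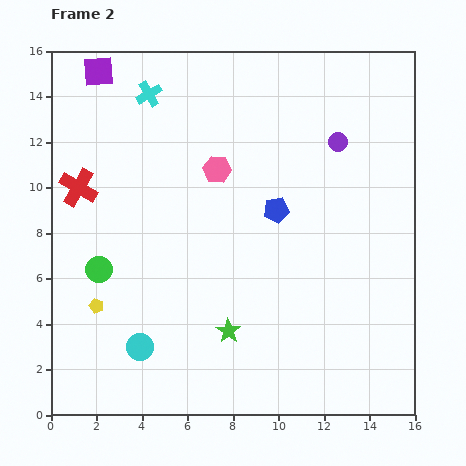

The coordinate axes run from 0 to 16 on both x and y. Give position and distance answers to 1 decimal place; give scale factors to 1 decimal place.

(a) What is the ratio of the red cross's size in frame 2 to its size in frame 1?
1.3×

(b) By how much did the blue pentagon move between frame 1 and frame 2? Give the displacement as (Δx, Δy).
(-1.7, 5.3)

The blue pentagon was at (11.6, 3.7) in frame 1 and (9.9, 9.0) in frame 2.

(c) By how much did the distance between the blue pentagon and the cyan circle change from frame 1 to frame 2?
+5.6

Distance in frame 1: 2.9. Distance in frame 2: 8.5.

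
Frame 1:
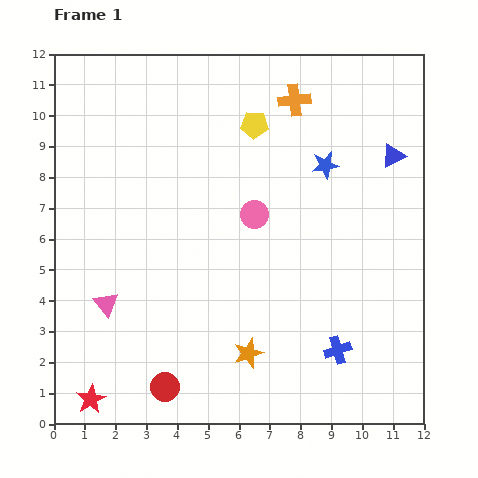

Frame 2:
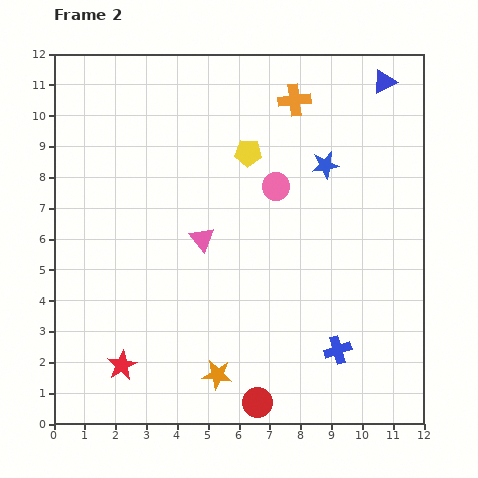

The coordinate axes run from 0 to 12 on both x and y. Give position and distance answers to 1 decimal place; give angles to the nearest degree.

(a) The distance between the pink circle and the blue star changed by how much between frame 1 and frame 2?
-1.1

Distance in frame 1: 2.8. Distance in frame 2: 1.7.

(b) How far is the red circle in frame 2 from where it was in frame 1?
3.0

The red circle moved from (3.6, 1.2) to (6.6, 0.7), a distance of √(3.0² + 0.5²) ≈ 3.0.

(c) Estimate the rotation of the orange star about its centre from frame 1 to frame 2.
25° clockwise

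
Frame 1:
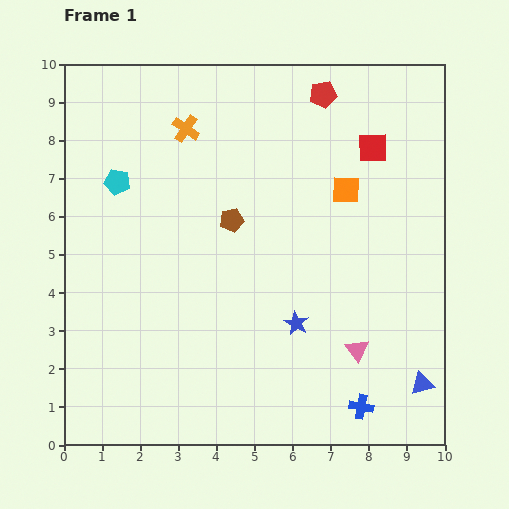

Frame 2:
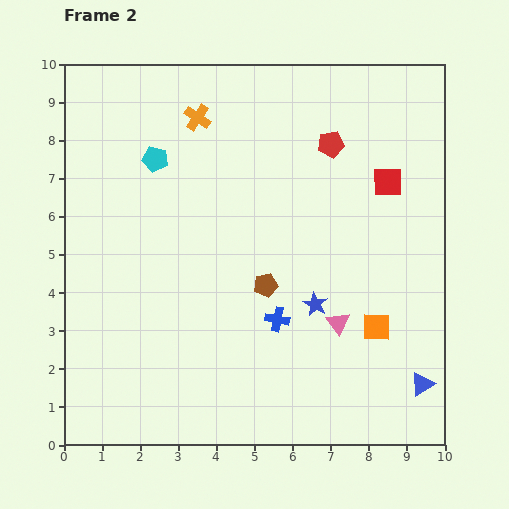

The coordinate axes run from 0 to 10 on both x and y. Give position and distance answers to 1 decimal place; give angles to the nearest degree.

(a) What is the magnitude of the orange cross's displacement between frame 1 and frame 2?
0.4

The orange cross moved from (3.2, 8.3) to (3.5, 8.6), a distance of √(0.3² + 0.3²) ≈ 0.4.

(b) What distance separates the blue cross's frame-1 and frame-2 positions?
3.2

The blue cross moved from (7.8, 1.0) to (5.6, 3.3), a distance of √(2.2² + 2.3²) ≈ 3.2.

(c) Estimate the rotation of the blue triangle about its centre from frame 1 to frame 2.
18° counter-clockwise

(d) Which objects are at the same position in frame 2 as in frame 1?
the blue triangle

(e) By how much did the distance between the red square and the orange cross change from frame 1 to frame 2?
+0.4

Distance in frame 1: 4.9. Distance in frame 2: 5.3.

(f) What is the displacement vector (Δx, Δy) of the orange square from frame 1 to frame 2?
(0.8, -3.6)

The orange square was at (7.4, 6.7) in frame 1 and (8.2, 3.1) in frame 2.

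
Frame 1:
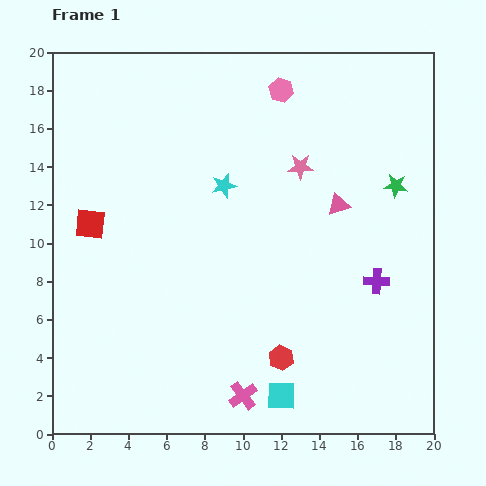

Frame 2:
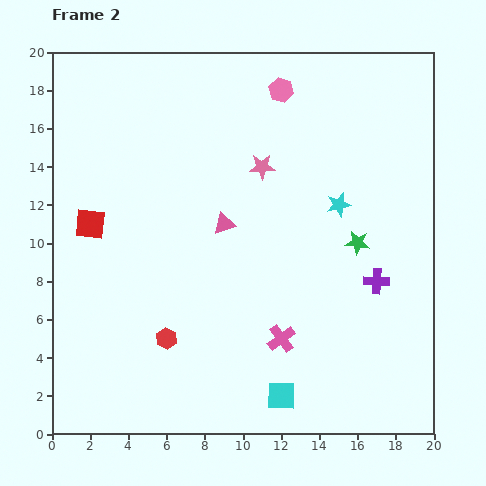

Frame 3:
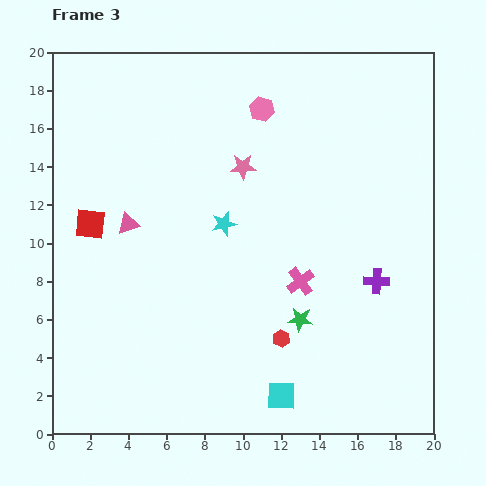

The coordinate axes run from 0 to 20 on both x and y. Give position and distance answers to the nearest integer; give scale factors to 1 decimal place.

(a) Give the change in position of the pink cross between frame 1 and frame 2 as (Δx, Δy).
(2, 3)

The pink cross was at (10, 2) in frame 1 and (12, 5) in frame 2.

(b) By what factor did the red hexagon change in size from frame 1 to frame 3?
0.7×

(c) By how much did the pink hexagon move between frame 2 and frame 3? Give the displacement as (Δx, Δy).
(-1, -1)

The pink hexagon was at (12, 18) in frame 2 and (11, 17) in frame 3.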